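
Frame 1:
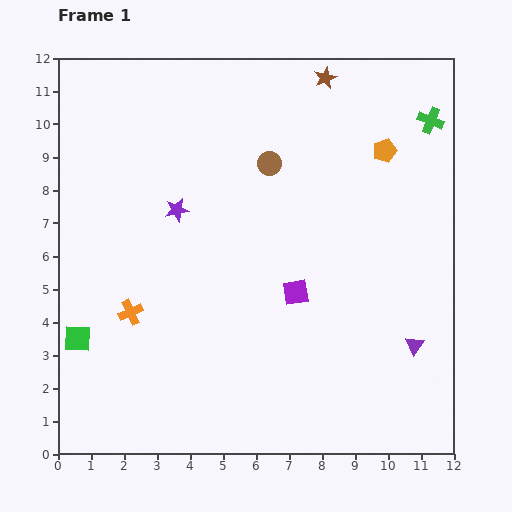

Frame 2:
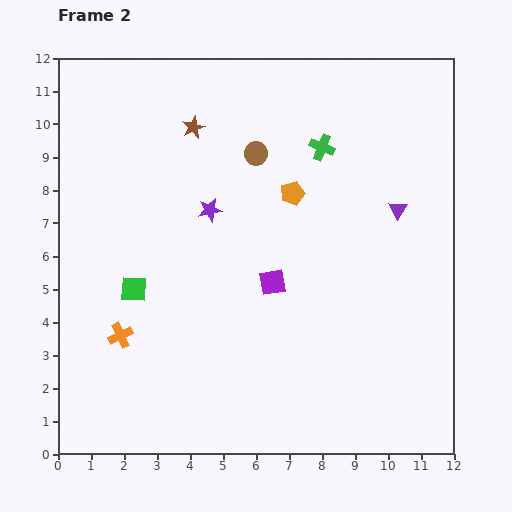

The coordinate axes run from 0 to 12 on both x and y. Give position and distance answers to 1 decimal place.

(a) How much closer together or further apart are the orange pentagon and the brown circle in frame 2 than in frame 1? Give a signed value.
-1.9

Distance in frame 1: 3.5. Distance in frame 2: 1.6.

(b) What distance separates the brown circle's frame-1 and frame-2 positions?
0.5

The brown circle moved from (6.4, 8.8) to (6.0, 9.1), a distance of √(0.4² + 0.3²) ≈ 0.5.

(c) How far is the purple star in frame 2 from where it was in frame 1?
1.0

The purple star moved from (3.6, 7.4) to (4.6, 7.4), a distance of √(1.0² + 0.0²) ≈ 1.0.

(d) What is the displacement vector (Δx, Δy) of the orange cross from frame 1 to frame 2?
(-0.3, -0.7)

The orange cross was at (2.2, 4.3) in frame 1 and (1.9, 3.6) in frame 2.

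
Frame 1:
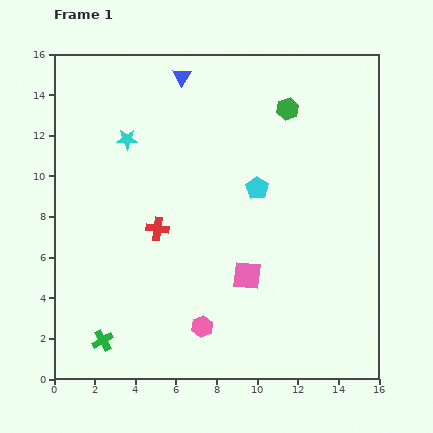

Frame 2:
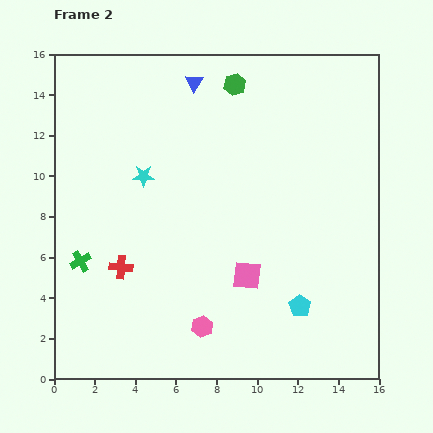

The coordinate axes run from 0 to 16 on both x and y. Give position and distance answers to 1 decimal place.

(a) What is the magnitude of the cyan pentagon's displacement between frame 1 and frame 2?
6.2

The cyan pentagon moved from (10.0, 9.4) to (12.1, 3.6), a distance of √(2.1² + 5.8²) ≈ 6.2.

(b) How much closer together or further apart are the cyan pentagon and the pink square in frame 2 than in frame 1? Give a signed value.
-1.3

Distance in frame 1: 4.3. Distance in frame 2: 3.0.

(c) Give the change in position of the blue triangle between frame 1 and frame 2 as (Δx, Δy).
(0.6, -0.3)

The blue triangle was at (6.3, 14.9) in frame 1 and (6.9, 14.6) in frame 2.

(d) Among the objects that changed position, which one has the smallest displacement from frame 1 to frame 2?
the blue triangle

(moved 0.7)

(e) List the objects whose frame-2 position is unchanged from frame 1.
the pink hexagon, the pink square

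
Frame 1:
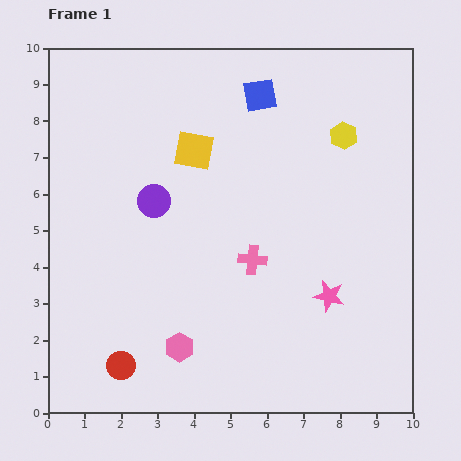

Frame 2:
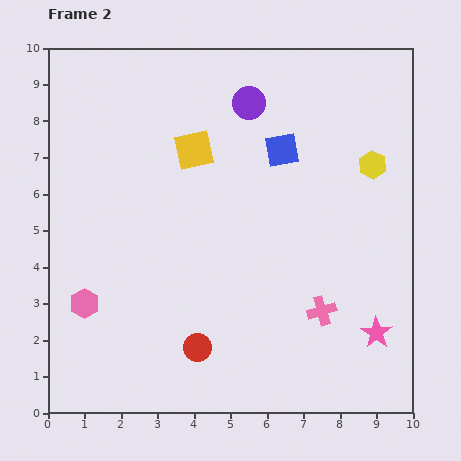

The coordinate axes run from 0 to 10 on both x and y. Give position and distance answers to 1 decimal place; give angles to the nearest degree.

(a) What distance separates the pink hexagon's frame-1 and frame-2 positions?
2.9

The pink hexagon moved from (3.6, 1.8) to (1.0, 3.0), a distance of √(2.6² + 1.2²) ≈ 2.9.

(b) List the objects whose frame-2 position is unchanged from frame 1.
the yellow square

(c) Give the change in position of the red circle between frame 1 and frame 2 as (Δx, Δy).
(2.1, 0.5)

The red circle was at (2.0, 1.3) in frame 1 and (4.1, 1.8) in frame 2.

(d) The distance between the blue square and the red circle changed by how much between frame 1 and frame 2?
-2.4

Distance in frame 1: 8.3. Distance in frame 2: 5.9.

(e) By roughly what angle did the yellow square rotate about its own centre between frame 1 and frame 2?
24° counter-clockwise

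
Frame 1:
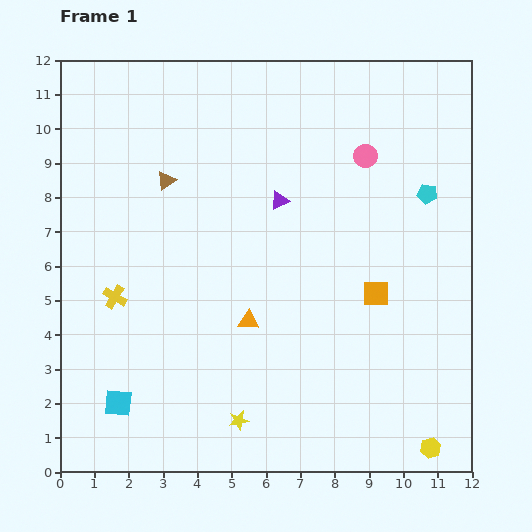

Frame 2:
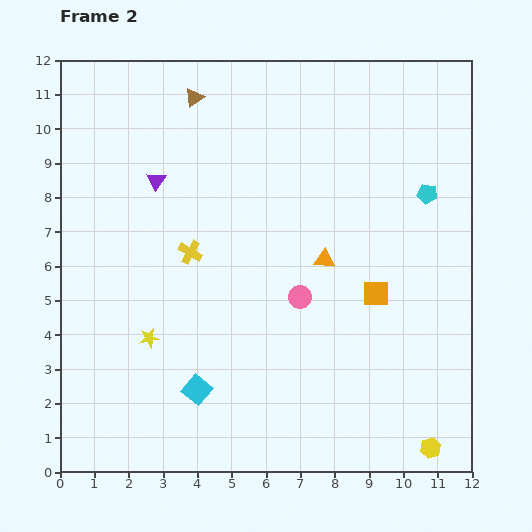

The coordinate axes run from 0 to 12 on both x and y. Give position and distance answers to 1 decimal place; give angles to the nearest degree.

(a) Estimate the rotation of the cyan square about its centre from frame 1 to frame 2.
34° clockwise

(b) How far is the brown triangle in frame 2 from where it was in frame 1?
2.5

The brown triangle moved from (3.1, 8.5) to (3.9, 10.9), a distance of √(0.8² + 2.4²) ≈ 2.5.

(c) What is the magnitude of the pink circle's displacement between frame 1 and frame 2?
4.5

The pink circle moved from (8.9, 9.2) to (7.0, 5.1), a distance of √(1.9² + 4.1²) ≈ 4.5.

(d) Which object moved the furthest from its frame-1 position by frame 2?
the pink circle

(moved 4.5; next 3.6)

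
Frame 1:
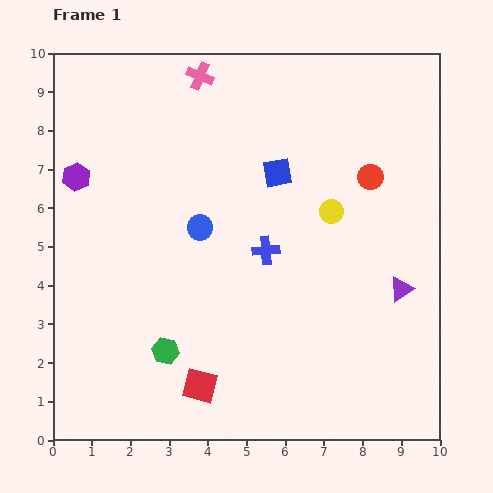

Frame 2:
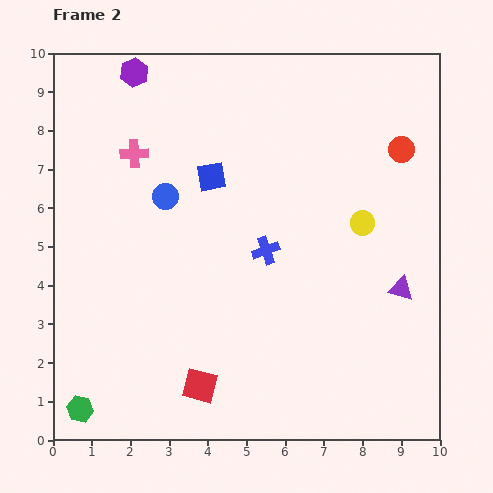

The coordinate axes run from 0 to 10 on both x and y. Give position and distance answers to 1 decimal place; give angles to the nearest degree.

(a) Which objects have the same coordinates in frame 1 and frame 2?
the purple triangle, the red square, the blue cross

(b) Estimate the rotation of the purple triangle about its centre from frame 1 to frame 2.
49° clockwise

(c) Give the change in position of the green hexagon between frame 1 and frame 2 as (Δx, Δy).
(-2.2, -1.5)

The green hexagon was at (2.9, 2.3) in frame 1 and (0.7, 0.8) in frame 2.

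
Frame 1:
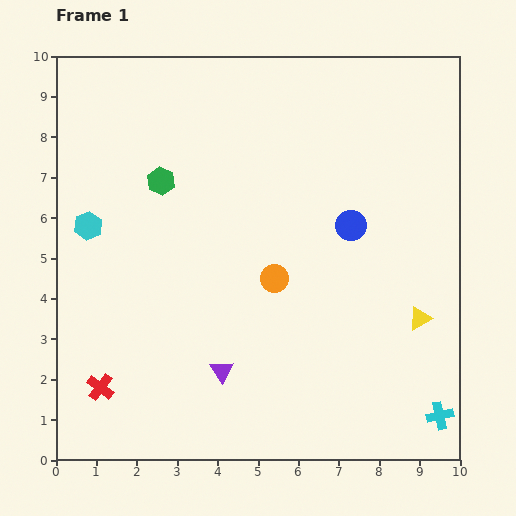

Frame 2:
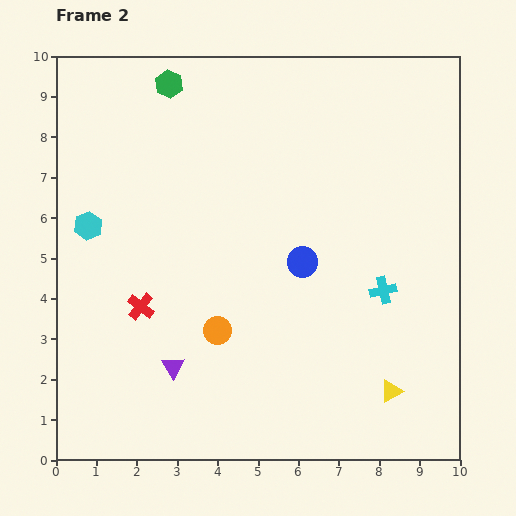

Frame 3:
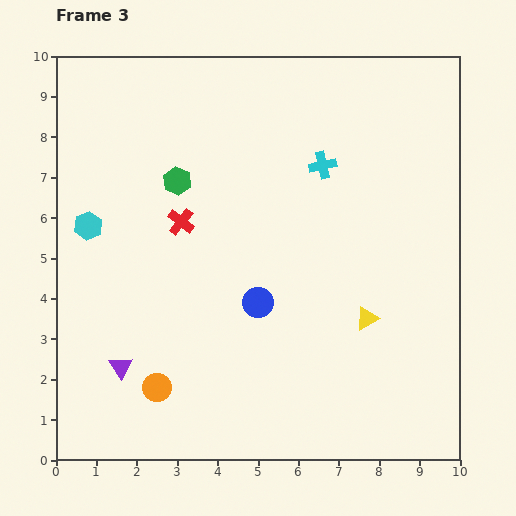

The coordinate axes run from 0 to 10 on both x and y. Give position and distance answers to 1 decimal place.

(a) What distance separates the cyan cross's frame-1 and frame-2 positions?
3.4

The cyan cross moved from (9.5, 1.1) to (8.1, 4.2), a distance of √(1.4² + 3.1²) ≈ 3.4.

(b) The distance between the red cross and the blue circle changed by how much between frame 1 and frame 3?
-4.6

Distance in frame 1: 7.4. Distance in frame 3: 2.8.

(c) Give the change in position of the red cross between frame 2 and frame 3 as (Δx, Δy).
(1.0, 2.1)

The red cross was at (2.1, 3.8) in frame 2 and (3.1, 5.9) in frame 3.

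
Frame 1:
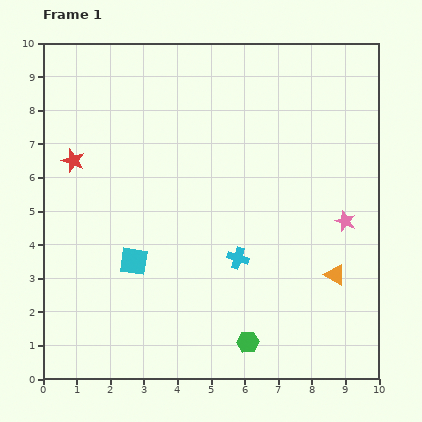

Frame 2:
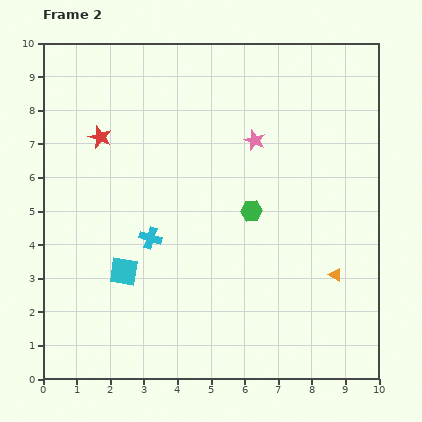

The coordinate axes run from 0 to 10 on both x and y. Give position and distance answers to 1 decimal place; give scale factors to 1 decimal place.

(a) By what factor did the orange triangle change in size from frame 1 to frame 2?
0.6×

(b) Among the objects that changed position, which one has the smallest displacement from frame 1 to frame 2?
the cyan square

(moved 0.4)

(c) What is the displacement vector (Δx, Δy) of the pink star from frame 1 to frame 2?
(-2.7, 2.4)

The pink star was at (9.0, 4.7) in frame 1 and (6.3, 7.1) in frame 2.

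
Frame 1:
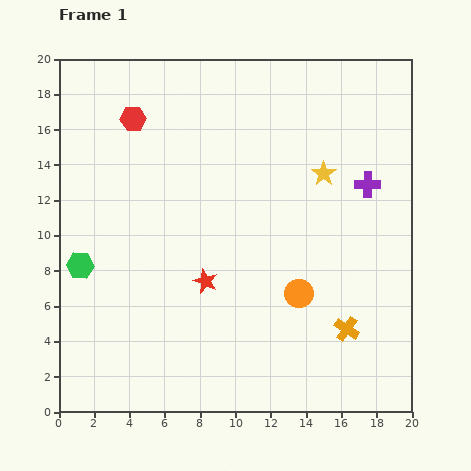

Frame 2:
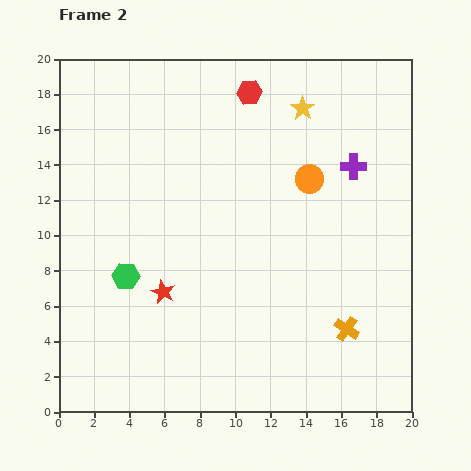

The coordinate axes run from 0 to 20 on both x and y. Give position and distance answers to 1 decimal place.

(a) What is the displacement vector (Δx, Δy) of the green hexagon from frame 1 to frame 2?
(2.6, -0.6)

The green hexagon was at (1.2, 8.3) in frame 1 and (3.8, 7.7) in frame 2.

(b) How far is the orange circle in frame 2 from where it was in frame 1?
6.5

The orange circle moved from (13.6, 6.7) to (14.2, 13.2), a distance of √(0.6² + 6.5²) ≈ 6.5.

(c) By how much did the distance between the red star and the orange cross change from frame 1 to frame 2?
+2.2

Distance in frame 1: 8.4. Distance in frame 2: 10.6.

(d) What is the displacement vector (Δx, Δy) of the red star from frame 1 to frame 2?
(-2.4, -0.6)

The red star was at (8.3, 7.4) in frame 1 and (5.9, 6.8) in frame 2.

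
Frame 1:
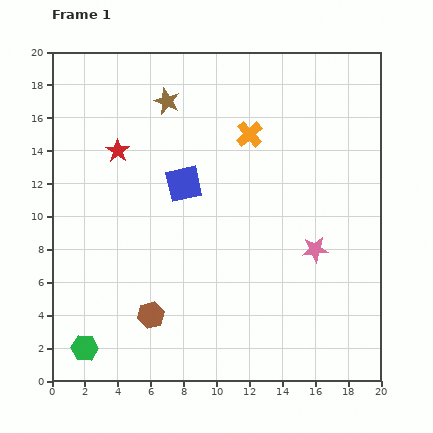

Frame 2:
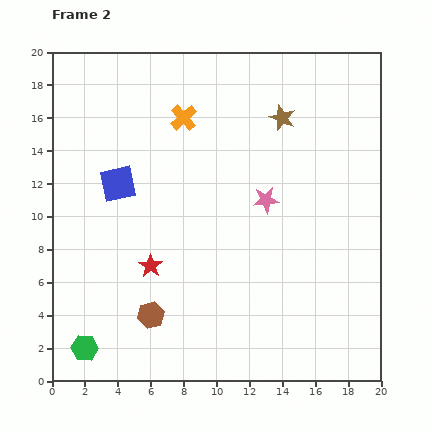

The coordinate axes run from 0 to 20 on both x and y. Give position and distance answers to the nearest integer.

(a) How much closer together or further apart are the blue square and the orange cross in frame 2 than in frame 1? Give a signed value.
+1

Distance in frame 1: 5. Distance in frame 2: 6.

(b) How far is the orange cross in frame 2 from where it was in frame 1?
4

The orange cross moved from (12, 15) to (8, 16), a distance of √(4² + 1²) ≈ 4.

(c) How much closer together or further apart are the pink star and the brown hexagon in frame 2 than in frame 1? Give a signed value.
-1

Distance in frame 1: 11. Distance in frame 2: 10.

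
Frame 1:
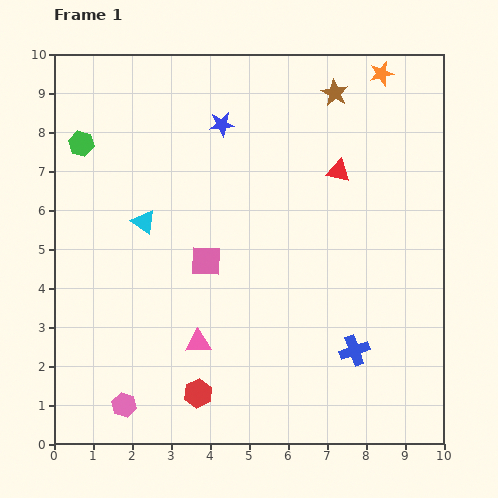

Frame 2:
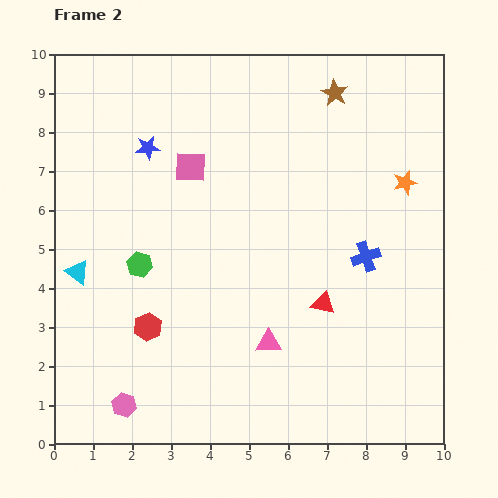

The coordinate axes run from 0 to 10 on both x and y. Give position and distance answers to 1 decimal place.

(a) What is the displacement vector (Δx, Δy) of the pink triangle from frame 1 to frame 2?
(1.8, 0.0)

The pink triangle was at (3.7, 2.6) in frame 1 and (5.5, 2.6) in frame 2.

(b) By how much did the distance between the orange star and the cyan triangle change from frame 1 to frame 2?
+1.5

Distance in frame 1: 7.2. Distance in frame 2: 8.7.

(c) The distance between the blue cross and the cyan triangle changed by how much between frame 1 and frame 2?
+1.1

Distance in frame 1: 6.3. Distance in frame 2: 7.4.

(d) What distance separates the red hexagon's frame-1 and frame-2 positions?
2.1

The red hexagon moved from (3.7, 1.3) to (2.4, 3.0), a distance of √(1.3² + 1.7²) ≈ 2.1.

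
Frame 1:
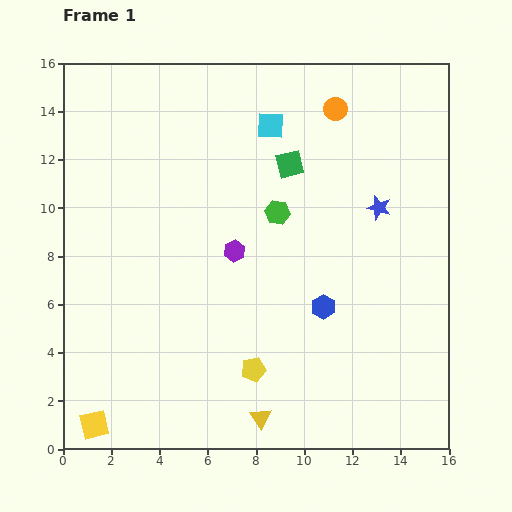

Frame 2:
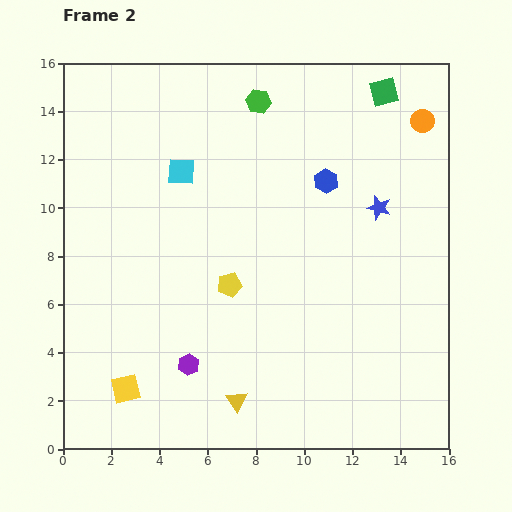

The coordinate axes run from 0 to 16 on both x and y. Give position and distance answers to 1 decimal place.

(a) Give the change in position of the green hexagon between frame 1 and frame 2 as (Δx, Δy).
(-0.8, 4.6)

The green hexagon was at (8.9, 9.8) in frame 1 and (8.1, 14.4) in frame 2.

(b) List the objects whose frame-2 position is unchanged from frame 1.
the blue star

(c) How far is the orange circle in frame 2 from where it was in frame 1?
3.6

The orange circle moved from (11.3, 14.1) to (14.9, 13.6), a distance of √(3.6² + 0.5²) ≈ 3.6.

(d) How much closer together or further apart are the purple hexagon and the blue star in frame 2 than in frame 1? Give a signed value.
+3.9

Distance in frame 1: 6.3. Distance in frame 2: 10.2.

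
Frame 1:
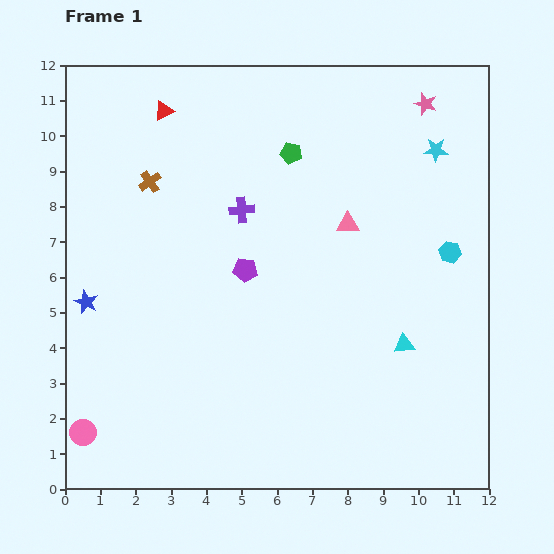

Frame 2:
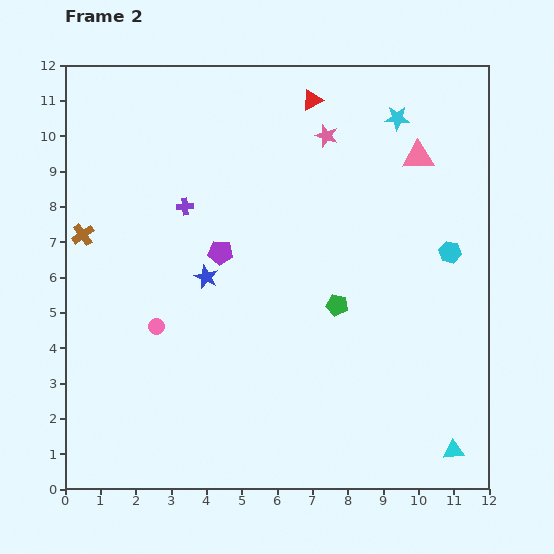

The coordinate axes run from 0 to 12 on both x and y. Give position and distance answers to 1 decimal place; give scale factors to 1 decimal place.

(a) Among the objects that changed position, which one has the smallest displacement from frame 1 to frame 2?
the purple pentagon

(moved 0.9)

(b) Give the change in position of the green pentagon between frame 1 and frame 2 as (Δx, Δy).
(1.3, -4.3)

The green pentagon was at (6.4, 9.5) in frame 1 and (7.7, 5.2) in frame 2.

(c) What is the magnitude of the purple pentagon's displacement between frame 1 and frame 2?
0.9

The purple pentagon moved from (5.1, 6.2) to (4.4, 6.7), a distance of √(0.7² + 0.5²) ≈ 0.9.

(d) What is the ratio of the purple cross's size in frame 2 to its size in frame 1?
0.7×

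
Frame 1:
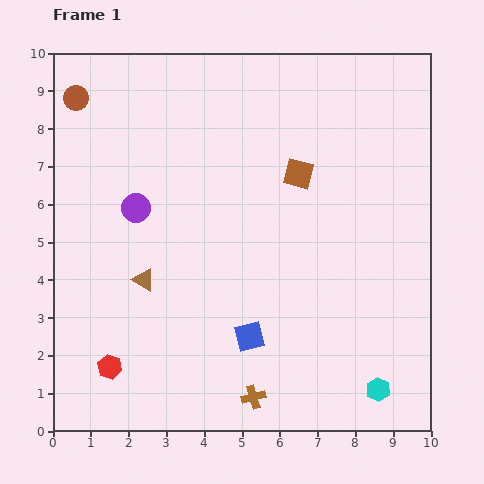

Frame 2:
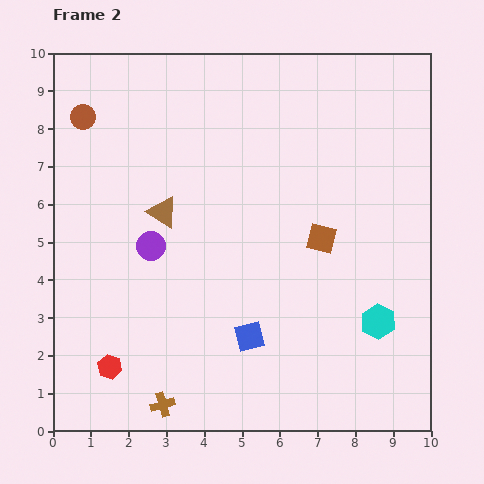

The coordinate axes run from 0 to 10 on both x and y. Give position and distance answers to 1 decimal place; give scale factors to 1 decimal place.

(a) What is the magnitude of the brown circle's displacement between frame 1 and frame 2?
0.5

The brown circle moved from (0.6, 8.8) to (0.8, 8.3), a distance of √(0.2² + 0.5²) ≈ 0.5.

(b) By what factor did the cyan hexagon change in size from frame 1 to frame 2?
1.5×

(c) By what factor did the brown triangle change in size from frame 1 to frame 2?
1.4×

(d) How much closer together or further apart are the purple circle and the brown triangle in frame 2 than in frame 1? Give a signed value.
-1.0

Distance in frame 1: 1.9. Distance in frame 2: 0.9.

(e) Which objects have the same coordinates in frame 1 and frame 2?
the blue square, the red hexagon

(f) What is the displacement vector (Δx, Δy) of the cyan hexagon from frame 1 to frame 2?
(0.0, 1.8)

The cyan hexagon was at (8.6, 1.1) in frame 1 and (8.6, 2.9) in frame 2.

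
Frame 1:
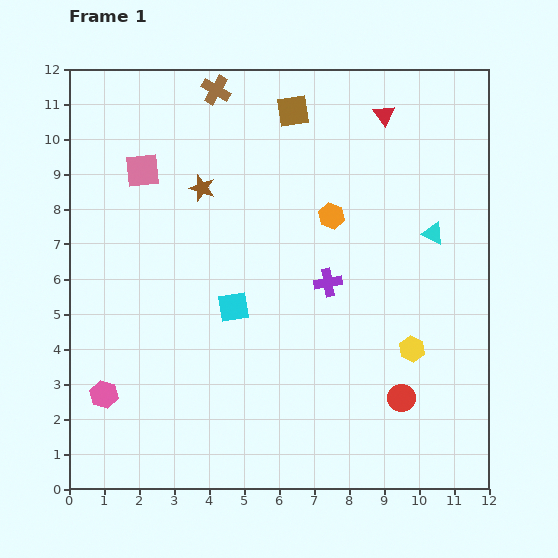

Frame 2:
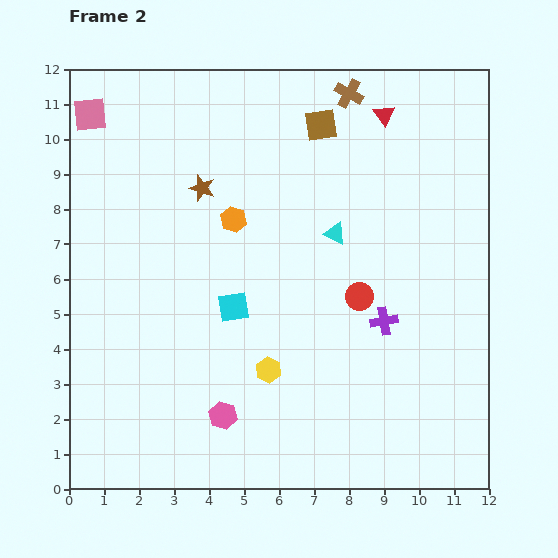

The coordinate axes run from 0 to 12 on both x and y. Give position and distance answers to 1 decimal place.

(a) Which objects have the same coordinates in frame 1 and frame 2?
the cyan square, the red triangle, the brown star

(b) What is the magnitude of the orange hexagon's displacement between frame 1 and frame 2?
2.8

The orange hexagon moved from (7.5, 7.8) to (4.7, 7.7), a distance of √(2.8² + 0.1²) ≈ 2.8.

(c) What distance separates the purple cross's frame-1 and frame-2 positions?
1.9

The purple cross moved from (7.4, 5.9) to (9.0, 4.8), a distance of √(1.6² + 1.1²) ≈ 1.9.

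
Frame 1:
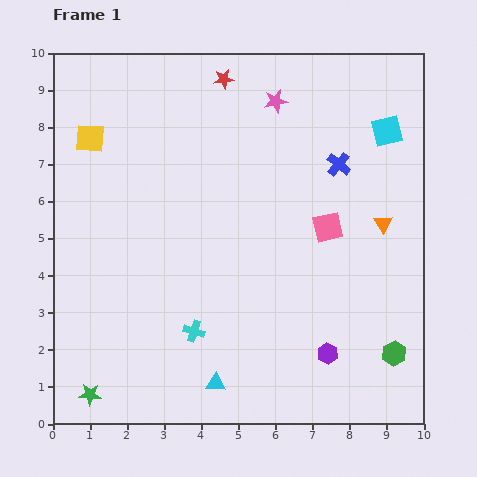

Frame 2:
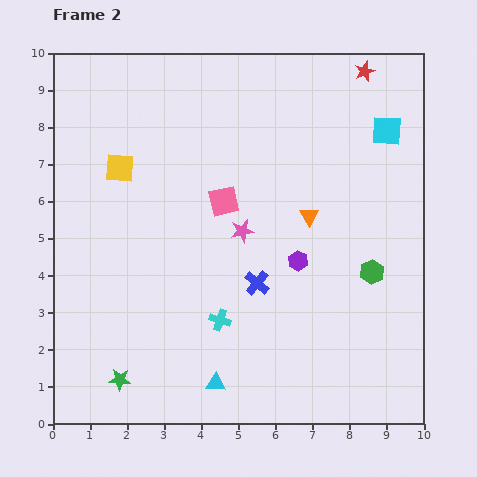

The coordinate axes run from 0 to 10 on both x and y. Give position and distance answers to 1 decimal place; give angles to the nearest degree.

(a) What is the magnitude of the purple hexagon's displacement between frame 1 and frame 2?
2.6

The purple hexagon moved from (7.4, 1.9) to (6.6, 4.4), a distance of √(0.8² + 2.5²) ≈ 2.6.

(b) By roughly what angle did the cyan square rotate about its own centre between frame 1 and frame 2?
18° clockwise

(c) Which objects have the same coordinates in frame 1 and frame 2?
the cyan triangle, the cyan square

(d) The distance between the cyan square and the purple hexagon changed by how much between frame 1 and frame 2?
-2.0

Distance in frame 1: 6.2. Distance in frame 2: 4.2.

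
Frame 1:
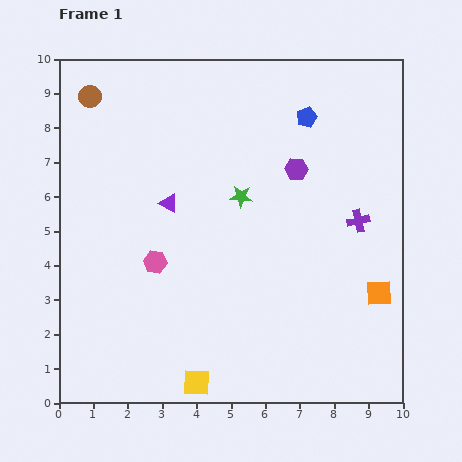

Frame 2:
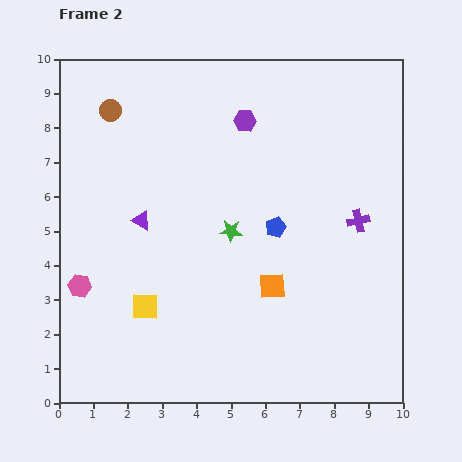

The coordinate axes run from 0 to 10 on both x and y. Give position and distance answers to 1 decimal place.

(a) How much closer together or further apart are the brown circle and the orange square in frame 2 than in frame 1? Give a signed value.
-3.3

Distance in frame 1: 10.2. Distance in frame 2: 6.9.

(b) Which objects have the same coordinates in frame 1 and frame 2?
the purple cross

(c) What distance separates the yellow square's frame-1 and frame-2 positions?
2.7

The yellow square moved from (4.0, 0.6) to (2.5, 2.8), a distance of √(1.5² + 2.2²) ≈ 2.7.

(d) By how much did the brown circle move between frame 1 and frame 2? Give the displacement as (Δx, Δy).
(0.6, -0.4)

The brown circle was at (0.9, 8.9) in frame 1 and (1.5, 8.5) in frame 2.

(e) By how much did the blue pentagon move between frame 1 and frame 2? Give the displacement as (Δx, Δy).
(-0.9, -3.2)

The blue pentagon was at (7.2, 8.3) in frame 1 and (6.3, 5.1) in frame 2.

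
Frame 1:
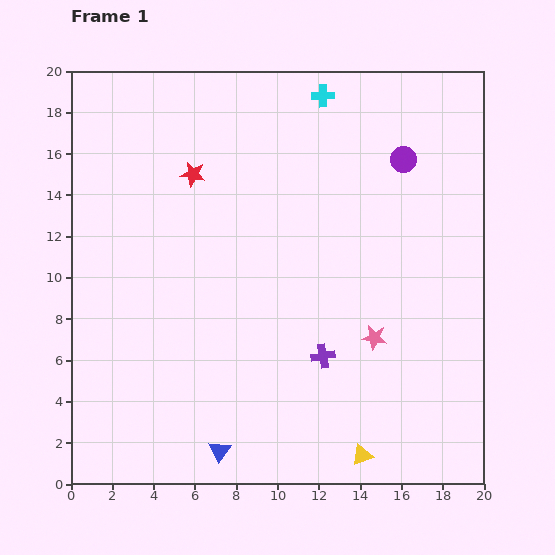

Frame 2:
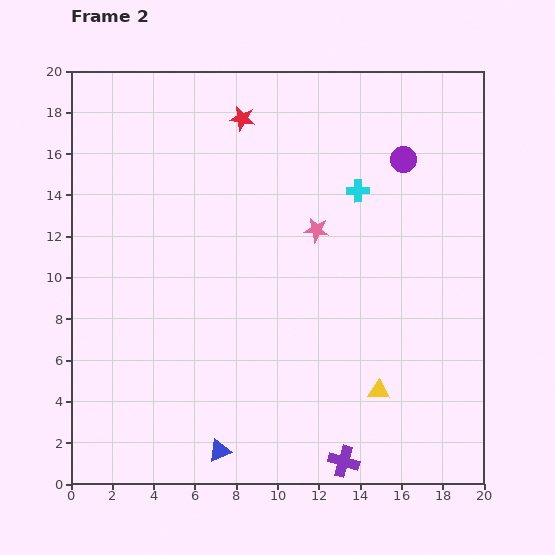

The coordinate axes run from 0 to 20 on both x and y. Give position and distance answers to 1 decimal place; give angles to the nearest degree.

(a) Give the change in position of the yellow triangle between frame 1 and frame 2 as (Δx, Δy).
(0.8, 3.1)

The yellow triangle was at (14.1, 1.4) in frame 1 and (14.9, 4.5) in frame 2.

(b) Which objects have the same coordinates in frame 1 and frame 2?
the purple circle, the blue triangle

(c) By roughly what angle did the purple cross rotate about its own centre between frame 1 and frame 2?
27° clockwise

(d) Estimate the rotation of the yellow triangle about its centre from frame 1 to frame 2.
24° clockwise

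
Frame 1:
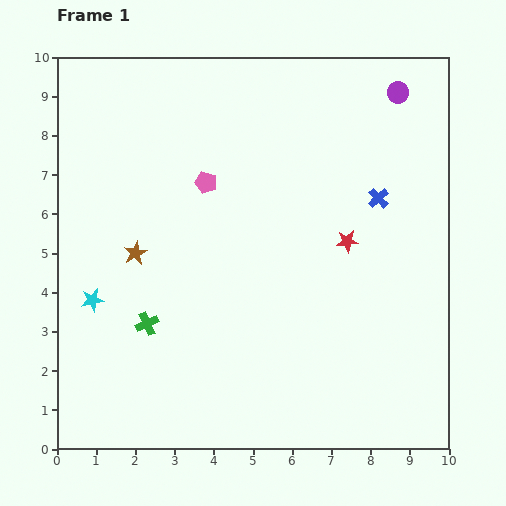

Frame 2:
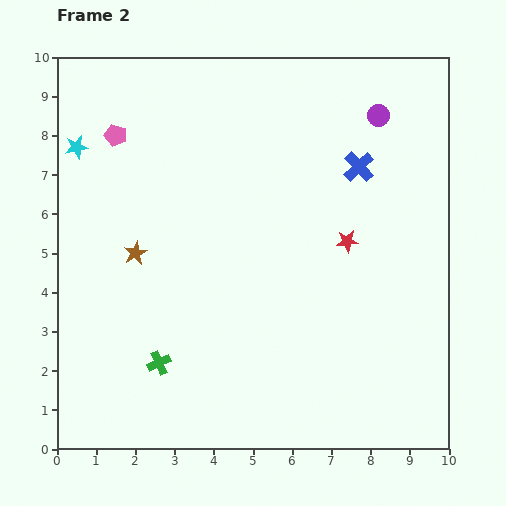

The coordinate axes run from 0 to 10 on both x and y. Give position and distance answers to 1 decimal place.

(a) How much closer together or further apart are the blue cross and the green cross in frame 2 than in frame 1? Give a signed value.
+0.4

Distance in frame 1: 6.7. Distance in frame 2: 7.1.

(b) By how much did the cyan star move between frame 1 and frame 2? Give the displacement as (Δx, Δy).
(-0.4, 3.9)

The cyan star was at (0.9, 3.8) in frame 1 and (0.5, 7.7) in frame 2.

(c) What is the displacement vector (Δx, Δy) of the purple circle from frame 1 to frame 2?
(-0.5, -0.6)

The purple circle was at (8.7, 9.1) in frame 1 and (8.2, 8.5) in frame 2.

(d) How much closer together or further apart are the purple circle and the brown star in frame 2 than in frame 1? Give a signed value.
-0.8

Distance in frame 1: 7.9. Distance in frame 2: 7.1.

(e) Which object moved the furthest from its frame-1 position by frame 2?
the cyan star

(moved 3.9; next 2.6)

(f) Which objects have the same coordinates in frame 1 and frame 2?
the red star, the brown star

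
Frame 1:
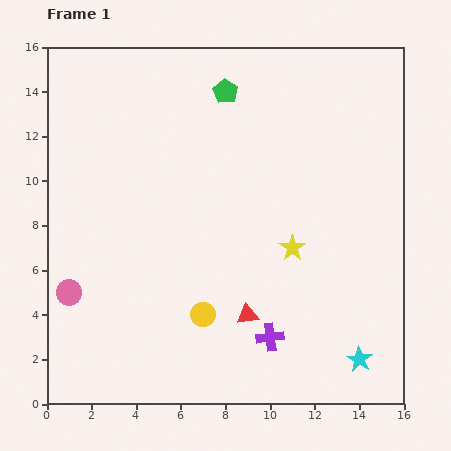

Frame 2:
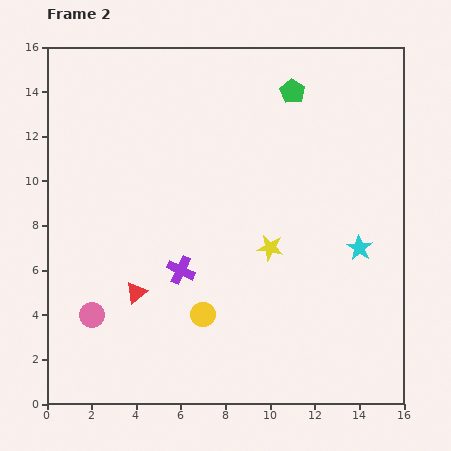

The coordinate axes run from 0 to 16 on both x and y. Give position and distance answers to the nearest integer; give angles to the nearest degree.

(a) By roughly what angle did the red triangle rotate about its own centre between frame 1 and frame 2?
30° counter-clockwise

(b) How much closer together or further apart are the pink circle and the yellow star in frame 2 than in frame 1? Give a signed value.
-1

Distance in frame 1: 10. Distance in frame 2: 9.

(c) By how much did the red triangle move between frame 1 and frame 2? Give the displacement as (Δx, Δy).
(-5, 1)

The red triangle was at (9, 4) in frame 1 and (4, 5) in frame 2.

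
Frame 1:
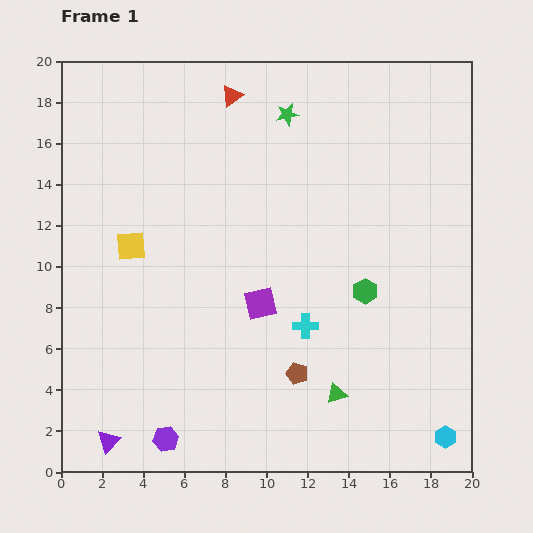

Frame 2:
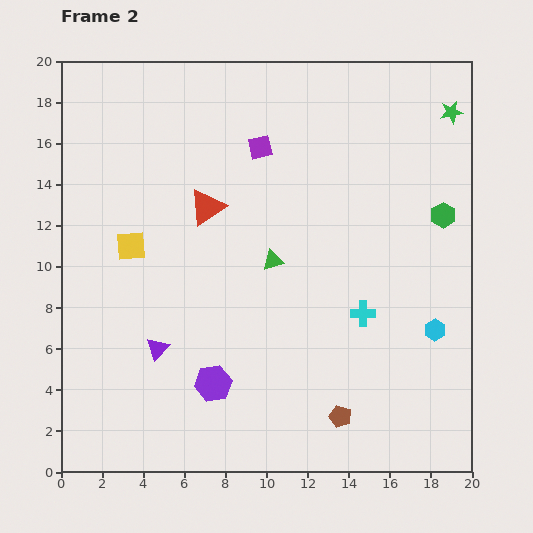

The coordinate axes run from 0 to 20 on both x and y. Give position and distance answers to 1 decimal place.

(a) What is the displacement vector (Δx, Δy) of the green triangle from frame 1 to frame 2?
(-3.1, 6.5)

The green triangle was at (13.4, 3.8) in frame 1 and (10.3, 10.3) in frame 2.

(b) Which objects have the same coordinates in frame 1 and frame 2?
the yellow square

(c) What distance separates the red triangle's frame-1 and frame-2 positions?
5.5

The red triangle moved from (8.3, 18.3) to (7.1, 12.9), a distance of √(1.2² + 5.4²) ≈ 5.5.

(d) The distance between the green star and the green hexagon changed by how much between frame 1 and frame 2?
-4.4

Distance in frame 1: 9.4. Distance in frame 2: 5.0.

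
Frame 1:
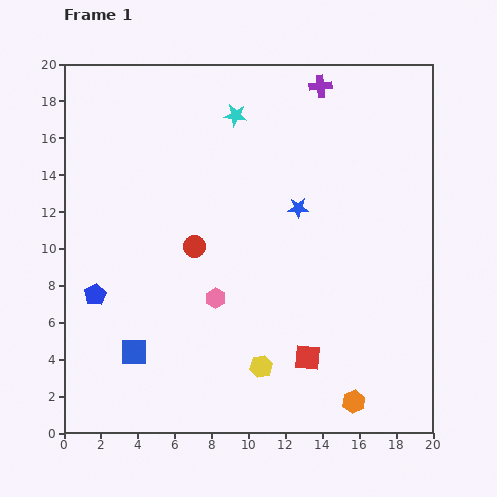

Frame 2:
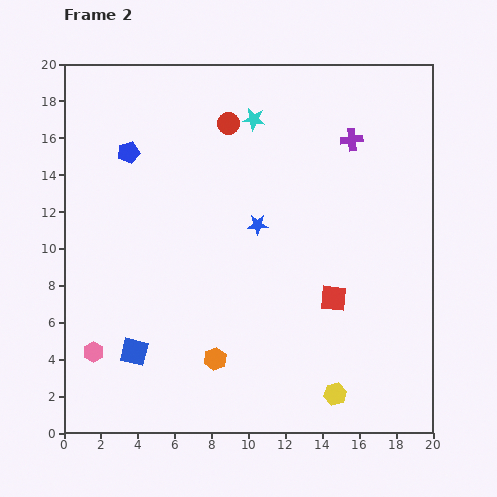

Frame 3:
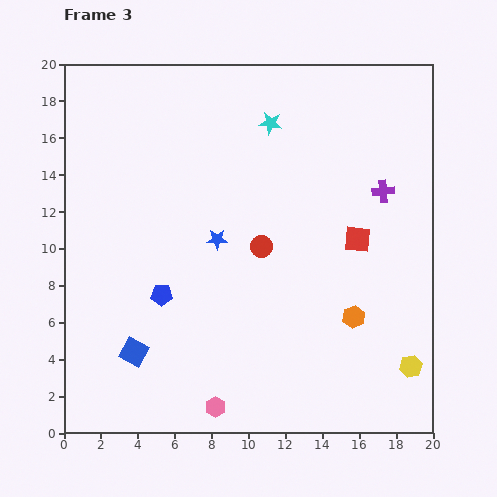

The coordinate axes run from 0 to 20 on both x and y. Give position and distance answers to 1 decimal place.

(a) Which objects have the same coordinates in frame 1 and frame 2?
the blue square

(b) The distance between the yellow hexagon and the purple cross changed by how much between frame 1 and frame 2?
-1.7

Distance in frame 1: 15.5. Distance in frame 2: 13.8.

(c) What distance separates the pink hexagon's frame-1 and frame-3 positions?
5.9

The pink hexagon moved from (8.2, 7.3) to (8.2, 1.4), a distance of √(0.0² + 5.9²) ≈ 5.9.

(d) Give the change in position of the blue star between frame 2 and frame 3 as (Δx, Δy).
(-2.2, -0.8)

The blue star was at (10.5, 11.3) in frame 2 and (8.3, 10.5) in frame 3.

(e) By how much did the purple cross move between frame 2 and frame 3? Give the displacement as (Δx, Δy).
(1.7, -2.8)

The purple cross was at (15.6, 15.9) in frame 2 and (17.3, 13.1) in frame 3.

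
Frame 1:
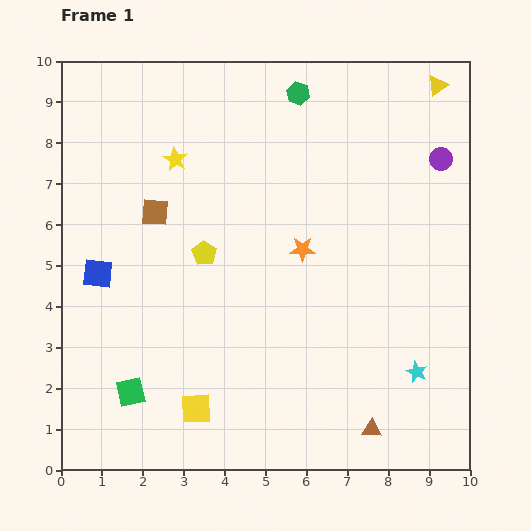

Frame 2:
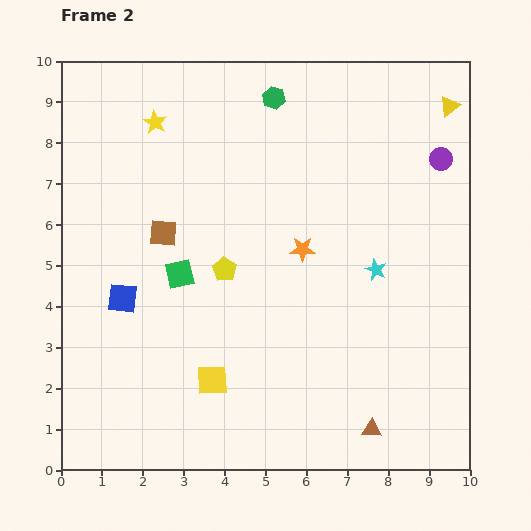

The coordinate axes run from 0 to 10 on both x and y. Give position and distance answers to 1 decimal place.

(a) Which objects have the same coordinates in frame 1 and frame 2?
the purple circle, the orange star, the brown triangle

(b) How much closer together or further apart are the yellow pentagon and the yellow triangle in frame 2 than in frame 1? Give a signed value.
-0.2

Distance in frame 1: 7.0. Distance in frame 2: 6.8.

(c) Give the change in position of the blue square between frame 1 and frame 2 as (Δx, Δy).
(0.6, -0.6)

The blue square was at (0.9, 4.8) in frame 1 and (1.5, 4.2) in frame 2.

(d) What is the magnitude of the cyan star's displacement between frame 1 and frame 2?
2.7

The cyan star moved from (8.7, 2.4) to (7.7, 4.9), a distance of √(1.0² + 2.5²) ≈ 2.7.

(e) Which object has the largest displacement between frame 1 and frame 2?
the green square

(moved 3.1; next 2.7)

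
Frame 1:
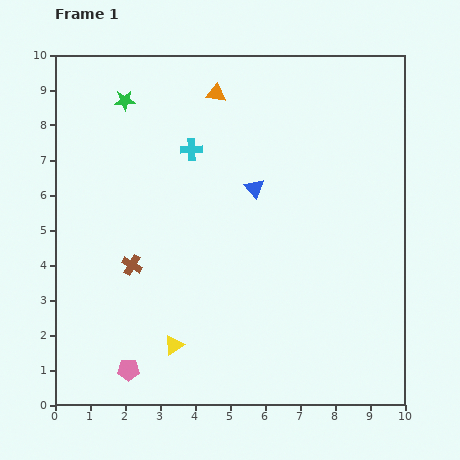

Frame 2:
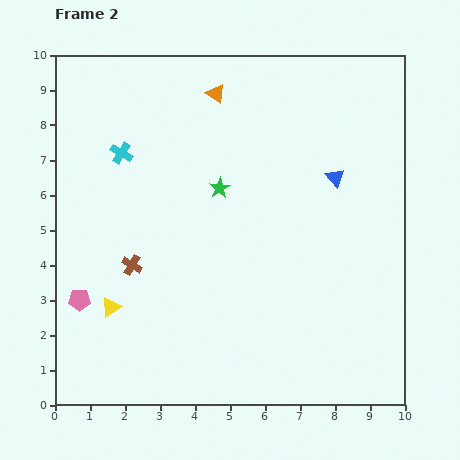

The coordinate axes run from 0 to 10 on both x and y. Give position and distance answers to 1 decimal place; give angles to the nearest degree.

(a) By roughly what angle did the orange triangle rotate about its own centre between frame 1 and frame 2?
30° clockwise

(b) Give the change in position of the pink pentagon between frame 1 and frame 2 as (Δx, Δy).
(-1.4, 2.0)

The pink pentagon was at (2.1, 1.0) in frame 1 and (0.7, 3.0) in frame 2.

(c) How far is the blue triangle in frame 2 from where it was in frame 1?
2.3

The blue triangle moved from (5.7, 6.2) to (8.0, 6.5), a distance of √(2.3² + 0.3²) ≈ 2.3.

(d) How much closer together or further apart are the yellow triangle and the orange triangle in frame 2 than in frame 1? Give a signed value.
-0.5

Distance in frame 1: 7.3. Distance in frame 2: 6.8.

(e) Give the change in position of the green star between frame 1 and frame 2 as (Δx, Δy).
(2.7, -2.5)

The green star was at (2.0, 8.7) in frame 1 and (4.7, 6.2) in frame 2.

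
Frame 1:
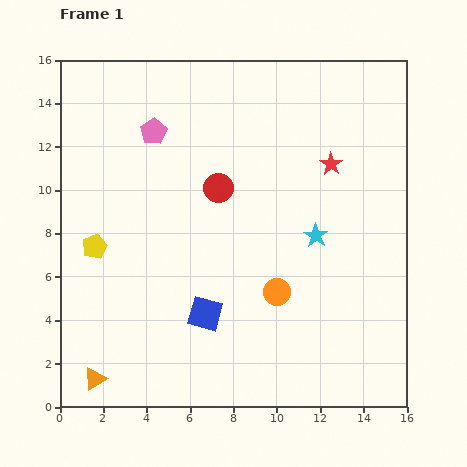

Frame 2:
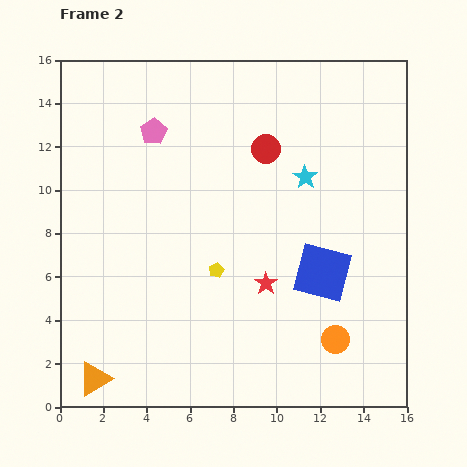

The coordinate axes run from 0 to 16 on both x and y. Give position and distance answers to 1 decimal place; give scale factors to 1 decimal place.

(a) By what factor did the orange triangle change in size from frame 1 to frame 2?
1.5×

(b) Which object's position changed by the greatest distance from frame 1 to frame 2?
the red star

(moved 6.3; next 5.7)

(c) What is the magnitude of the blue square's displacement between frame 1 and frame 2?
5.7

The blue square moved from (6.7, 4.3) to (12.1, 6.2), a distance of √(5.4² + 1.9²) ≈ 5.7.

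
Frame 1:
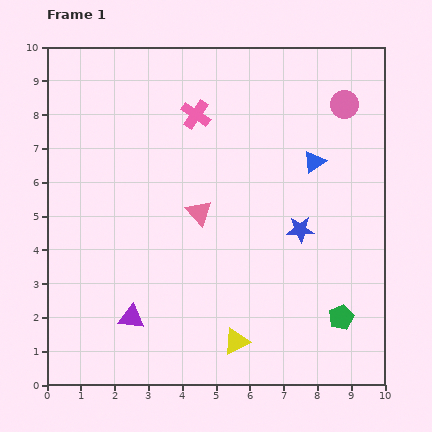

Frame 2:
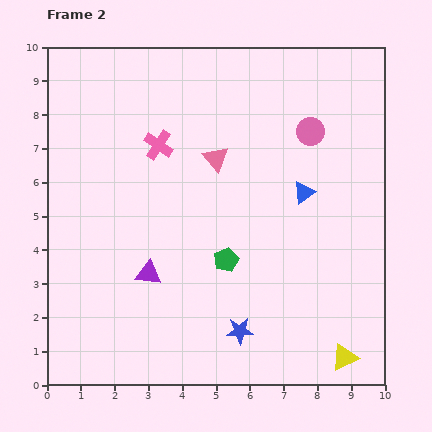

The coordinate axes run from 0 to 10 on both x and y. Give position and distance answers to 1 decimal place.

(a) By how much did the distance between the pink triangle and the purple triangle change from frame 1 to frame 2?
+0.2

Distance in frame 1: 3.7. Distance in frame 2: 3.9.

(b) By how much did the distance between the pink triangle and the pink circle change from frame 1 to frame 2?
-2.5

Distance in frame 1: 5.4. Distance in frame 2: 2.9.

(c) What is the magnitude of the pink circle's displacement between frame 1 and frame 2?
1.3

The pink circle moved from (8.8, 8.3) to (7.8, 7.5), a distance of √(1.0² + 0.8²) ≈ 1.3.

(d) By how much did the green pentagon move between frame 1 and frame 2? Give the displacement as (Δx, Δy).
(-3.4, 1.7)

The green pentagon was at (8.7, 2.0) in frame 1 and (5.3, 3.7) in frame 2.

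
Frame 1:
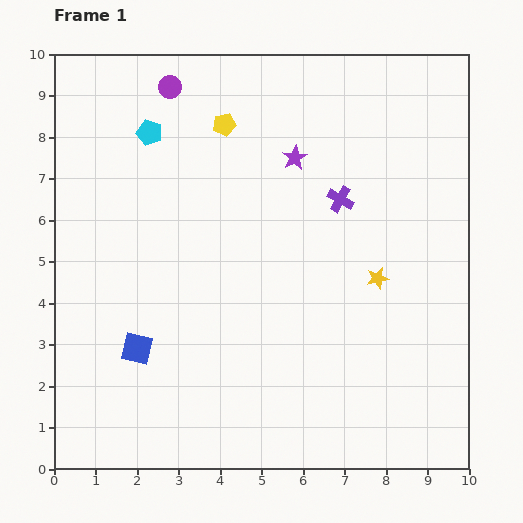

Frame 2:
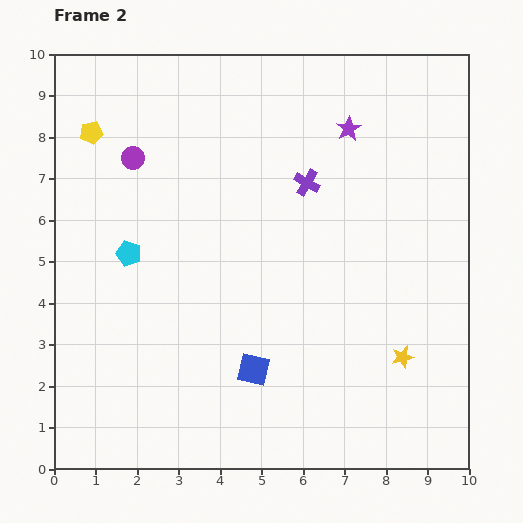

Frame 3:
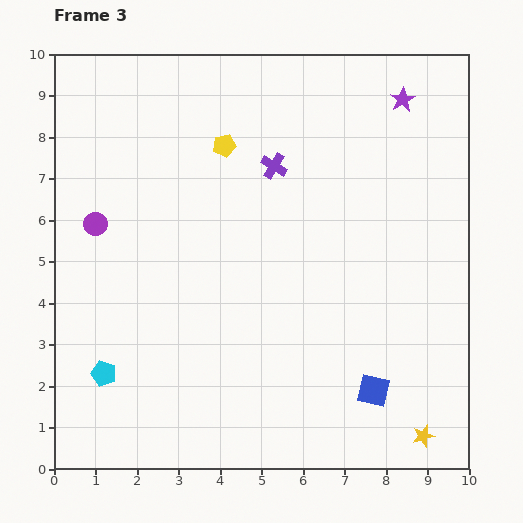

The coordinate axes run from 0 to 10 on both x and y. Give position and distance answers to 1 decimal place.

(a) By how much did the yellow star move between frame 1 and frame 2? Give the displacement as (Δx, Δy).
(0.6, -1.9)

The yellow star was at (7.8, 4.6) in frame 1 and (8.4, 2.7) in frame 2.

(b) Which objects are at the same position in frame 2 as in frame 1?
none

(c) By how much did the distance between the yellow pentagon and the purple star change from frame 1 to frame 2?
+4.3

Distance in frame 1: 1.9. Distance in frame 2: 6.2.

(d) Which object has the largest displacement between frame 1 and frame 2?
the yellow pentagon

(moved 3.2; next 2.9)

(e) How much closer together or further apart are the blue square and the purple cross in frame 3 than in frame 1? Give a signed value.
-0.2

Distance in frame 1: 6.1. Distance in frame 3: 5.9.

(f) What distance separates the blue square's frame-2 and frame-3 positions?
2.9

The blue square moved from (4.8, 2.4) to (7.7, 1.9), a distance of √(2.9² + 0.5²) ≈ 2.9.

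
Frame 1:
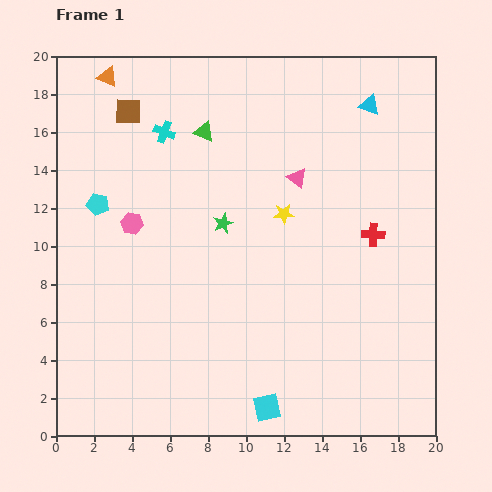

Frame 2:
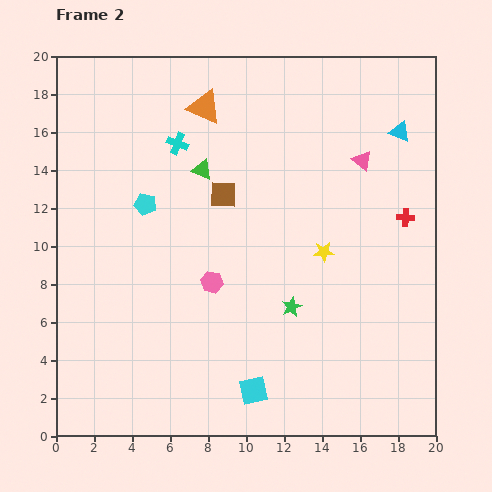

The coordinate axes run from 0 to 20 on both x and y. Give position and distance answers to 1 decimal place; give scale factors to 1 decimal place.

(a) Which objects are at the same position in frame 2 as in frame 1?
none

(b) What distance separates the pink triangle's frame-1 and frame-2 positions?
3.5

The pink triangle moved from (12.7, 13.6) to (16.1, 14.5), a distance of √(3.4² + 0.9²) ≈ 3.5.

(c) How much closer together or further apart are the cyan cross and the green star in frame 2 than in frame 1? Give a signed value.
+4.8

Distance in frame 1: 5.7. Distance in frame 2: 10.5.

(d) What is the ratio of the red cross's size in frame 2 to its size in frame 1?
0.8×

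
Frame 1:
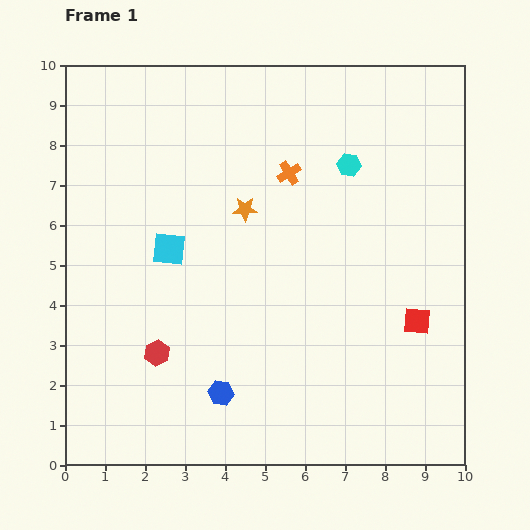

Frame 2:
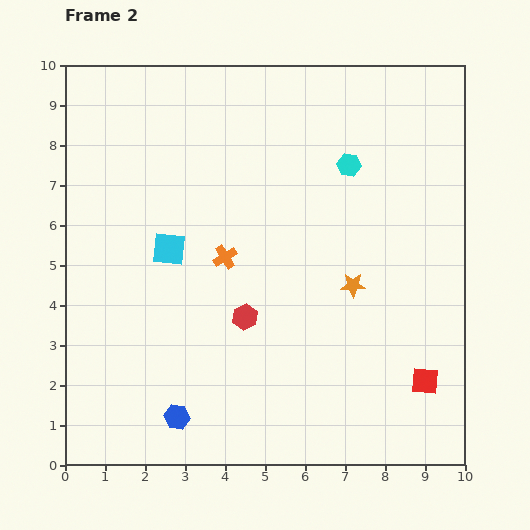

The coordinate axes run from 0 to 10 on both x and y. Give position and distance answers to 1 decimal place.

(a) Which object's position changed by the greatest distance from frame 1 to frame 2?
the orange star

(moved 3.3; next 2.6)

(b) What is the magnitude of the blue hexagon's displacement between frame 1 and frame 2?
1.3

The blue hexagon moved from (3.9, 1.8) to (2.8, 1.2), a distance of √(1.1² + 0.6²) ≈ 1.3.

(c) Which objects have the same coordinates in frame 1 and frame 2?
the cyan hexagon, the cyan square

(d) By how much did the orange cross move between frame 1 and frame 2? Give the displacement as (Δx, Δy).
(-1.6, -2.1)

The orange cross was at (5.6, 7.3) in frame 1 and (4.0, 5.2) in frame 2.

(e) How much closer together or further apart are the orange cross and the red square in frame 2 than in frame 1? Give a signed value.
+1.0

Distance in frame 1: 4.9. Distance in frame 2: 5.9.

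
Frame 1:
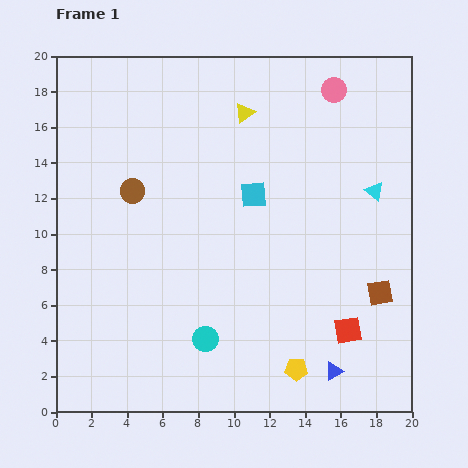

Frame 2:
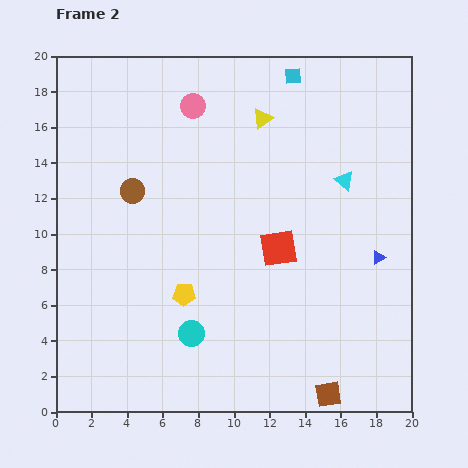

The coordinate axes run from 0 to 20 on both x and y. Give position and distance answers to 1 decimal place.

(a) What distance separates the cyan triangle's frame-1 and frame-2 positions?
1.8

The cyan triangle moved from (17.9, 12.4) to (16.2, 13.0), a distance of √(1.7² + 0.6²) ≈ 1.8.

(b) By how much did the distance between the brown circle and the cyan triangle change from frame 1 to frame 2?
-1.7

Distance in frame 1: 13.6. Distance in frame 2: 11.9.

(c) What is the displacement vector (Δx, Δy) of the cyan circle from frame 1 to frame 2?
(-0.8, 0.3)

The cyan circle was at (8.4, 4.1) in frame 1 and (7.6, 4.4) in frame 2.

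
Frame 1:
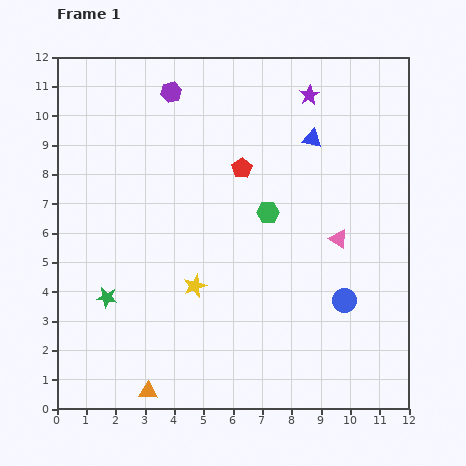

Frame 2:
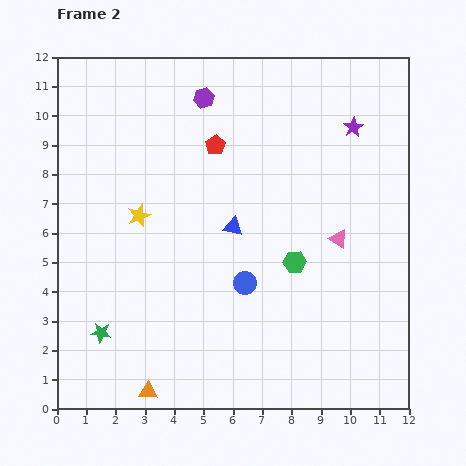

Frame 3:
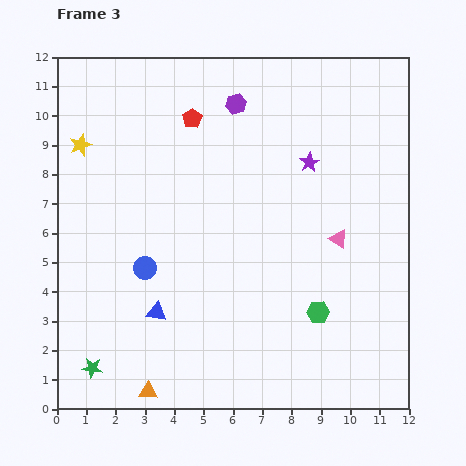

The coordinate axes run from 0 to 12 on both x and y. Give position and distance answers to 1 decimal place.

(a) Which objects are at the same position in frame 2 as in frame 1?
the orange triangle, the pink triangle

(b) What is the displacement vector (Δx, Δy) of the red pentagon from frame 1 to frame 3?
(-1.7, 1.7)

The red pentagon was at (6.3, 8.2) in frame 1 and (4.6, 9.9) in frame 3.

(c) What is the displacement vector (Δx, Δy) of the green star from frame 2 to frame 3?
(-0.3, -1.2)

The green star was at (1.5, 2.6) in frame 2 and (1.2, 1.4) in frame 3.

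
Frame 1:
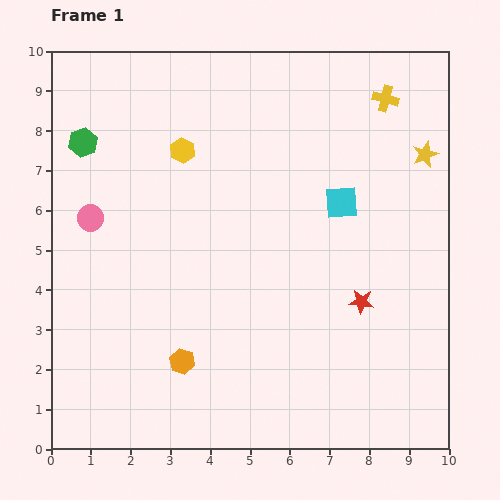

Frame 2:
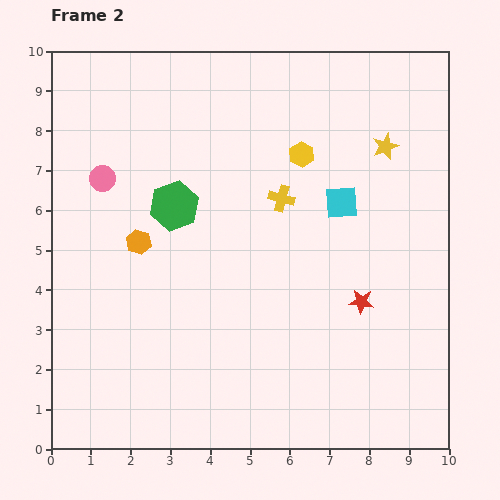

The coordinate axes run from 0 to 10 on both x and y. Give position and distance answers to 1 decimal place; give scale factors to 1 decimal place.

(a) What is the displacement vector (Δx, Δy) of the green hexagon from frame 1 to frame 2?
(2.3, -1.6)

The green hexagon was at (0.8, 7.7) in frame 1 and (3.1, 6.1) in frame 2.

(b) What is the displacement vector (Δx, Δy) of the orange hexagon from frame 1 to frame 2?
(-1.1, 3.0)

The orange hexagon was at (3.3, 2.2) in frame 1 and (2.2, 5.2) in frame 2.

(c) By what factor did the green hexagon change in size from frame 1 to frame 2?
1.7×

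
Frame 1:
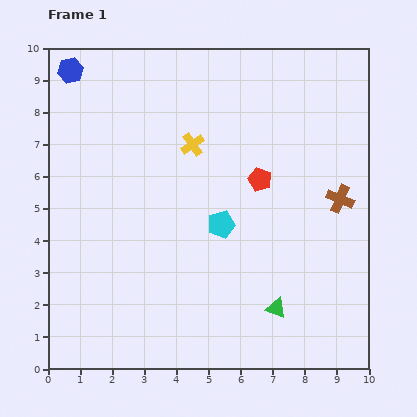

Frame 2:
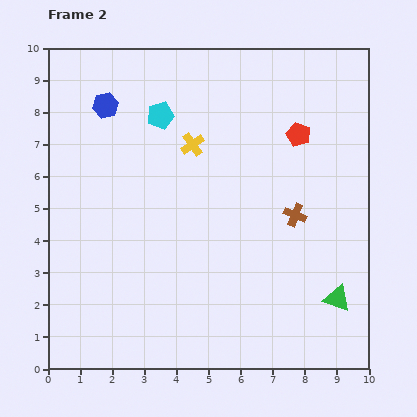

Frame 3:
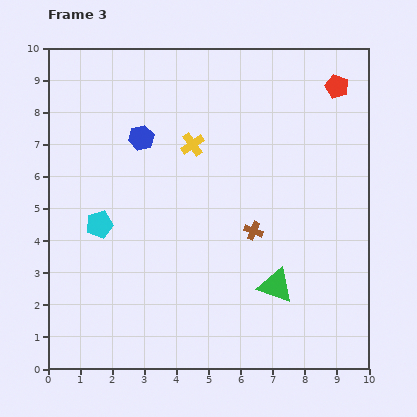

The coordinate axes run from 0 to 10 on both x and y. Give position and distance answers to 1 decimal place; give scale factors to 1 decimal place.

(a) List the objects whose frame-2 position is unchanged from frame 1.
the yellow cross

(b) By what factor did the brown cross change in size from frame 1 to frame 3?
0.7×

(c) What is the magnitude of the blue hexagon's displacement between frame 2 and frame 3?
1.5

The blue hexagon moved from (1.8, 8.2) to (2.9, 7.2), a distance of √(1.1² + 1.0²) ≈ 1.5.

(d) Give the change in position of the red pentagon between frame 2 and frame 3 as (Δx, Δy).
(1.2, 1.5)

The red pentagon was at (7.8, 7.3) in frame 2 and (9.0, 8.8) in frame 3.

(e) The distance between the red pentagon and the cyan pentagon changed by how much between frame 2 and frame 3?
+4.3

Distance in frame 2: 4.3. Distance in frame 3: 8.6.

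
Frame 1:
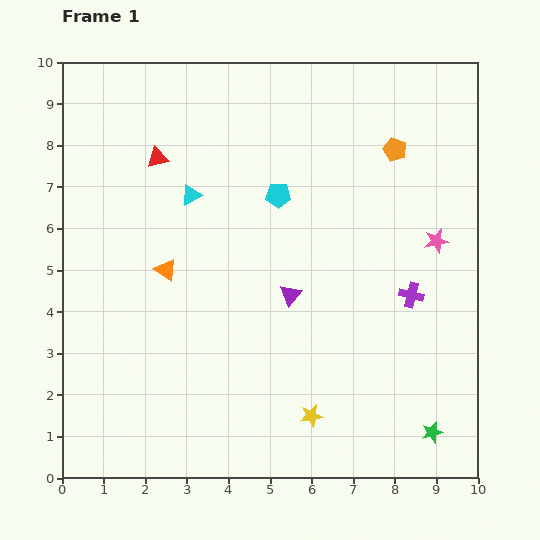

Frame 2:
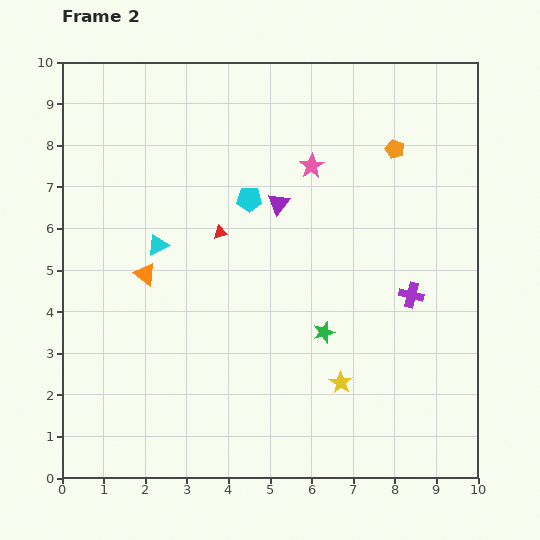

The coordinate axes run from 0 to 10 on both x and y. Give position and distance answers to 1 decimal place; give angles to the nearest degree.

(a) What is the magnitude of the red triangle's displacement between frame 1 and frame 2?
2.3

The red triangle moved from (2.3, 7.7) to (3.8, 5.9), a distance of √(1.5² + 1.8²) ≈ 2.3.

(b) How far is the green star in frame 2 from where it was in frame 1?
3.5

The green star moved from (8.9, 1.1) to (6.3, 3.5), a distance of √(2.6² + 2.4²) ≈ 3.5.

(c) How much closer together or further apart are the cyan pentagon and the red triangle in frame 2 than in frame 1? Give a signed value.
-1.9

Distance in frame 1: 3.0. Distance in frame 2: 1.1.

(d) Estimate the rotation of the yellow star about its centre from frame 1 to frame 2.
29° counter-clockwise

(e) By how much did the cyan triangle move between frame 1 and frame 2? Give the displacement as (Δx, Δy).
(-0.8, -1.2)

The cyan triangle was at (3.1, 6.8) in frame 1 and (2.3, 5.6) in frame 2.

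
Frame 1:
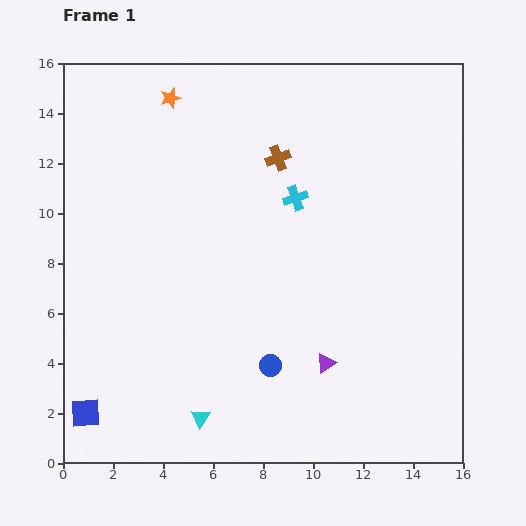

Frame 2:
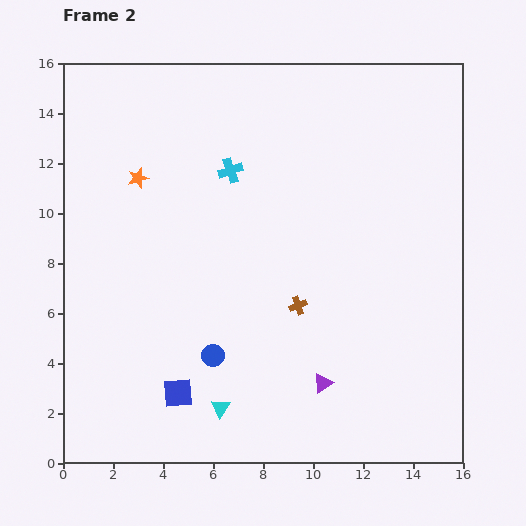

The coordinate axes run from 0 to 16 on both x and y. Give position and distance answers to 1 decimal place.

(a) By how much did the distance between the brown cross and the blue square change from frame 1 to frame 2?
-6.9

Distance in frame 1: 12.8. Distance in frame 2: 5.9.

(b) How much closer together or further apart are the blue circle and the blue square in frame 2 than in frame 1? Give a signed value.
-5.5

Distance in frame 1: 7.6. Distance in frame 2: 2.1.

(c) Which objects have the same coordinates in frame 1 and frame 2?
none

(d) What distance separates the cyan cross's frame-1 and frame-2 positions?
2.8

The cyan cross moved from (9.3, 10.6) to (6.7, 11.7), a distance of √(2.6² + 1.1²) ≈ 2.8.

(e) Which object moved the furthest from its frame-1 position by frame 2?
the brown cross

(moved 6.0; next 3.8)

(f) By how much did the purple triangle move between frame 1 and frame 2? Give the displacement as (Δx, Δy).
(-0.1, -0.8)

The purple triangle was at (10.5, 4.0) in frame 1 and (10.4, 3.2) in frame 2.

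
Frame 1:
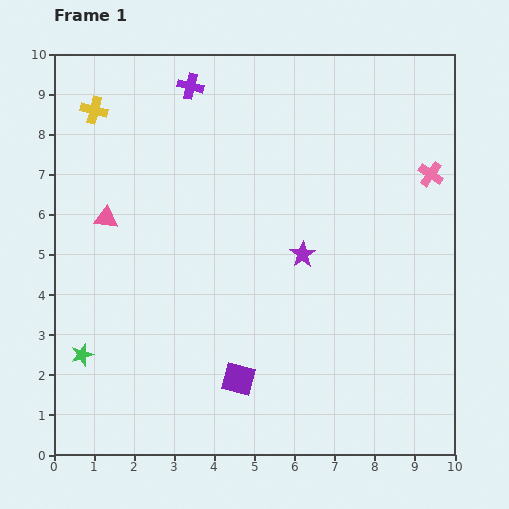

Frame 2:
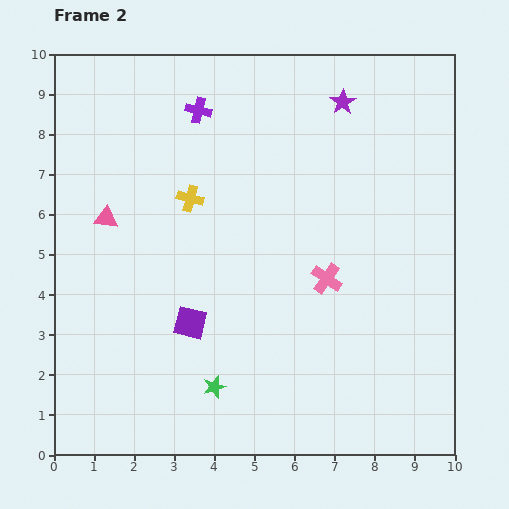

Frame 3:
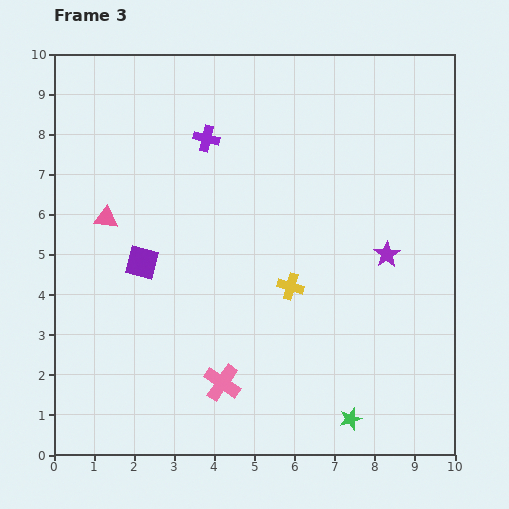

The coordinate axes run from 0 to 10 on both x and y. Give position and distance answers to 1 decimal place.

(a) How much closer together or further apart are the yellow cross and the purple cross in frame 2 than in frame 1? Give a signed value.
-0.3

Distance in frame 1: 2.5. Distance in frame 2: 2.2.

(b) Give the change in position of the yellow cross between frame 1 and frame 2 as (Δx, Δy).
(2.4, -2.2)

The yellow cross was at (1.0, 8.6) in frame 1 and (3.4, 6.4) in frame 2.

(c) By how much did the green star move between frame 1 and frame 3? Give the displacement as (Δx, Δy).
(6.7, -1.6)

The green star was at (0.7, 2.5) in frame 1 and (7.4, 0.9) in frame 3.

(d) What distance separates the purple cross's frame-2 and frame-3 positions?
0.7

The purple cross moved from (3.6, 8.6) to (3.8, 7.9), a distance of √(0.2² + 0.7²) ≈ 0.7.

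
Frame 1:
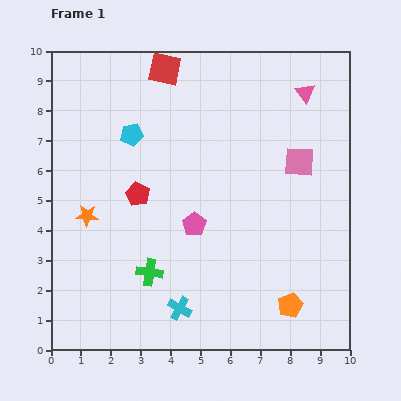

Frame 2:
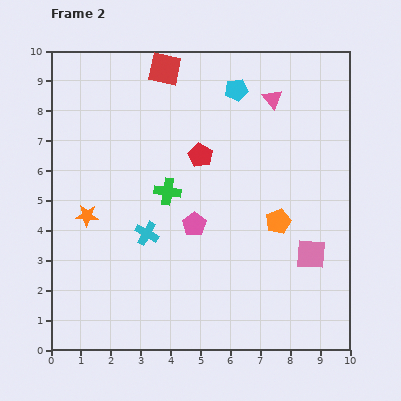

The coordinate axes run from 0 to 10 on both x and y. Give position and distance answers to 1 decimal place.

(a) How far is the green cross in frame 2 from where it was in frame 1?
2.8

The green cross moved from (3.3, 2.6) to (3.9, 5.3), a distance of √(0.6² + 2.7²) ≈ 2.8.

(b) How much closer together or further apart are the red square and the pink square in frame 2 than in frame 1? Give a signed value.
+2.4

Distance in frame 1: 5.5. Distance in frame 2: 7.9.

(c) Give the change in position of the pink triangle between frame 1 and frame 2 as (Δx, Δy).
(-1.1, -0.2)

The pink triangle was at (8.5, 8.6) in frame 1 and (7.4, 8.4) in frame 2.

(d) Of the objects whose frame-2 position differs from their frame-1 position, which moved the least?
the pink triangle

(moved 1.1)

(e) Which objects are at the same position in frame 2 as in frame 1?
the orange star, the red square, the pink pentagon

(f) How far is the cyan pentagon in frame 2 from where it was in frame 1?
3.8

The cyan pentagon moved from (2.7, 7.2) to (6.2, 8.7), a distance of √(3.5² + 1.5²) ≈ 3.8.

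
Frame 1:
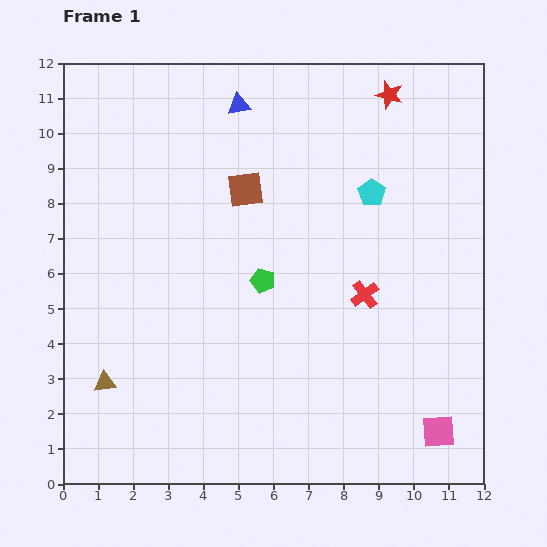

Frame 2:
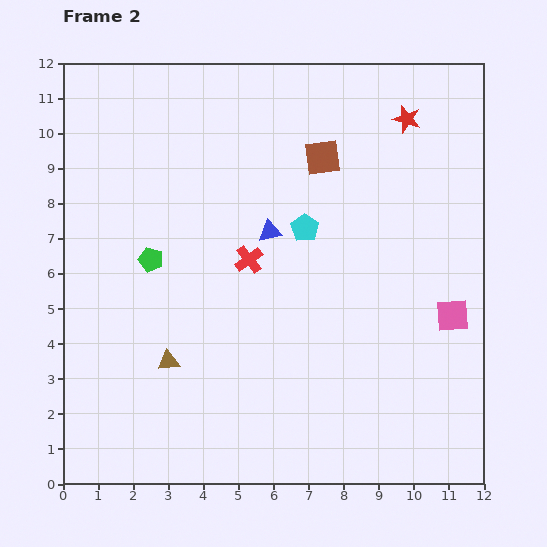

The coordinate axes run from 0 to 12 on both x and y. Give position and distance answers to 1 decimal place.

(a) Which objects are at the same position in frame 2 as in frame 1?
none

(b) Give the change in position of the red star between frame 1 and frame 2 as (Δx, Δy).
(0.5, -0.7)

The red star was at (9.3, 11.1) in frame 1 and (9.8, 10.4) in frame 2.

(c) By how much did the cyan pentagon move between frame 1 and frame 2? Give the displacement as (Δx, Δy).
(-1.9, -1.0)

The cyan pentagon was at (8.8, 8.3) in frame 1 and (6.9, 7.3) in frame 2.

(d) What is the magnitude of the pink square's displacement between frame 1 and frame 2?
3.3

The pink square moved from (10.7, 1.5) to (11.1, 4.8), a distance of √(0.4² + 3.3²) ≈ 3.3.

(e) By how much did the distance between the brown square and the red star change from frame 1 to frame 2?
-2.3

Distance in frame 1: 4.9. Distance in frame 2: 2.6.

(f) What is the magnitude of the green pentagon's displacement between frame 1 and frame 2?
3.3

The green pentagon moved from (5.7, 5.8) to (2.5, 6.4), a distance of √(3.2² + 0.6²) ≈ 3.3.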